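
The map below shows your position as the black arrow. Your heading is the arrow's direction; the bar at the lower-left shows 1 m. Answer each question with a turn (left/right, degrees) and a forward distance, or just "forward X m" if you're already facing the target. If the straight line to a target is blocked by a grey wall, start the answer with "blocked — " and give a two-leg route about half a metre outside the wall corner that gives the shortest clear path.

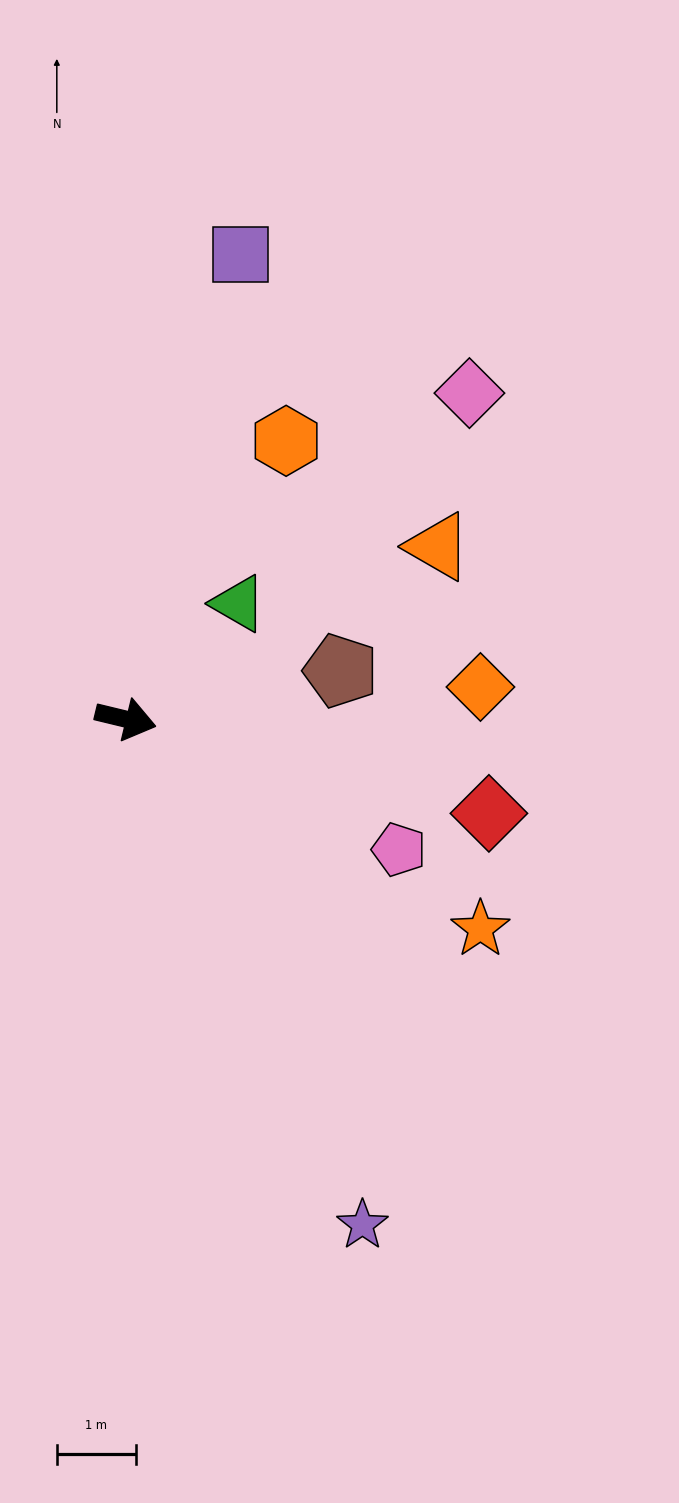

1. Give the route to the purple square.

turn left 90°, forward 6.0 m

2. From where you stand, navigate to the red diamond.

forward 4.7 m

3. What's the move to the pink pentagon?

turn right 12°, forward 3.8 m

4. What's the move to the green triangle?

turn left 59°, forward 2.0 m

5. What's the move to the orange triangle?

turn left 43°, forward 4.5 m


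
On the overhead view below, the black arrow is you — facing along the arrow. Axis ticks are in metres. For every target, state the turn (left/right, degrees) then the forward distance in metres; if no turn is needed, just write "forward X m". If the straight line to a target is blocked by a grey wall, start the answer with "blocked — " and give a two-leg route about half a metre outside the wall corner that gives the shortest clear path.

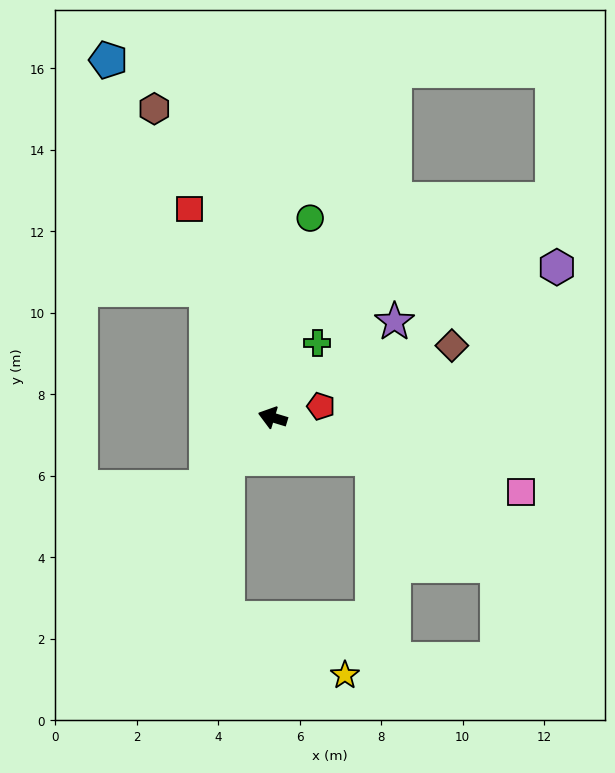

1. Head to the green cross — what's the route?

turn right 104°, forward 2.1 m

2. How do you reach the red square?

turn right 51°, forward 5.5 m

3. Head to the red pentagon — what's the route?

turn right 150°, forward 1.2 m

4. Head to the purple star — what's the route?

turn right 125°, forward 3.8 m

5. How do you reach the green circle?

turn right 84°, forward 5.0 m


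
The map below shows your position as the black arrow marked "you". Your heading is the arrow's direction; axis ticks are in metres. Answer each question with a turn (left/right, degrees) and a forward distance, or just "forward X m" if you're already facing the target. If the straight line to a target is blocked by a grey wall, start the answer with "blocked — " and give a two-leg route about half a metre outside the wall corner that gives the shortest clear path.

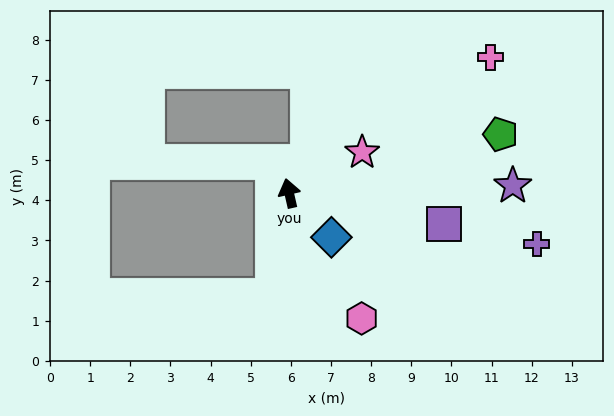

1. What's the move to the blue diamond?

turn right 149°, forward 1.5 m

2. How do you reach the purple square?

turn right 114°, forward 3.9 m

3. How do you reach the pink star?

turn right 74°, forward 2.1 m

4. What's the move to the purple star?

turn right 101°, forward 5.6 m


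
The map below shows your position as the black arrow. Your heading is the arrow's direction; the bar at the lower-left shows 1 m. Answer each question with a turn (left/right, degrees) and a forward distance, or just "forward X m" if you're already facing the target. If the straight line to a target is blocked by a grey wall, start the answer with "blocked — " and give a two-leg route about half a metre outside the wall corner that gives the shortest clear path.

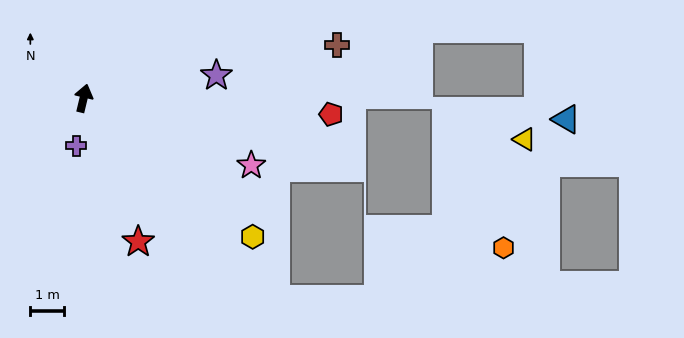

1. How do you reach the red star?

turn right 146°, forward 4.6 m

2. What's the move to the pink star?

turn right 98°, forward 5.4 m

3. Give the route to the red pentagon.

turn right 80°, forward 7.4 m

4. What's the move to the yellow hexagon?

turn right 116°, forward 6.5 m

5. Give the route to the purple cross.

turn right 175°, forward 1.4 m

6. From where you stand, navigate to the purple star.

turn right 67°, forward 4.0 m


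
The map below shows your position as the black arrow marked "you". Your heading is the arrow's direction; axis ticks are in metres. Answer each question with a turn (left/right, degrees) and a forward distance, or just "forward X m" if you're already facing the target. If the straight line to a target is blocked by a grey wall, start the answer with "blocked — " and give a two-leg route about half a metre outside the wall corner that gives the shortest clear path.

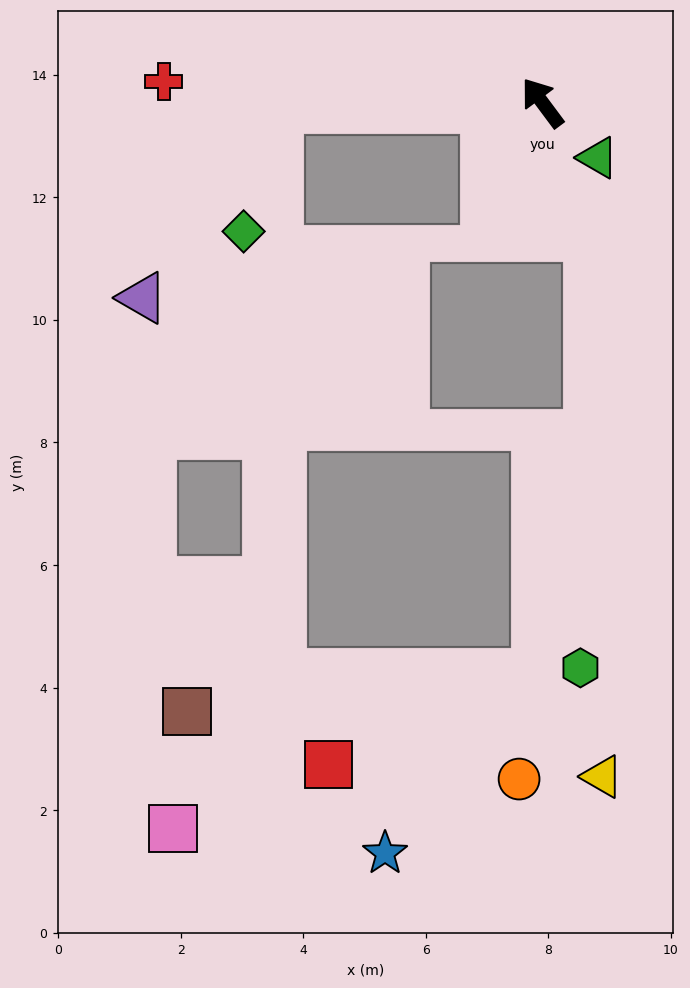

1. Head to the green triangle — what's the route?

turn right 171°, forward 1.3 m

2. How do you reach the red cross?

turn left 50°, forward 6.2 m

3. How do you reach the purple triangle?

blocked — turn left 54°, forward 4.3 m, then turn left 54°, forward 3.8 m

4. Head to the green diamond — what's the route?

blocked — turn left 54°, forward 4.3 m, then turn left 74°, forward 2.1 m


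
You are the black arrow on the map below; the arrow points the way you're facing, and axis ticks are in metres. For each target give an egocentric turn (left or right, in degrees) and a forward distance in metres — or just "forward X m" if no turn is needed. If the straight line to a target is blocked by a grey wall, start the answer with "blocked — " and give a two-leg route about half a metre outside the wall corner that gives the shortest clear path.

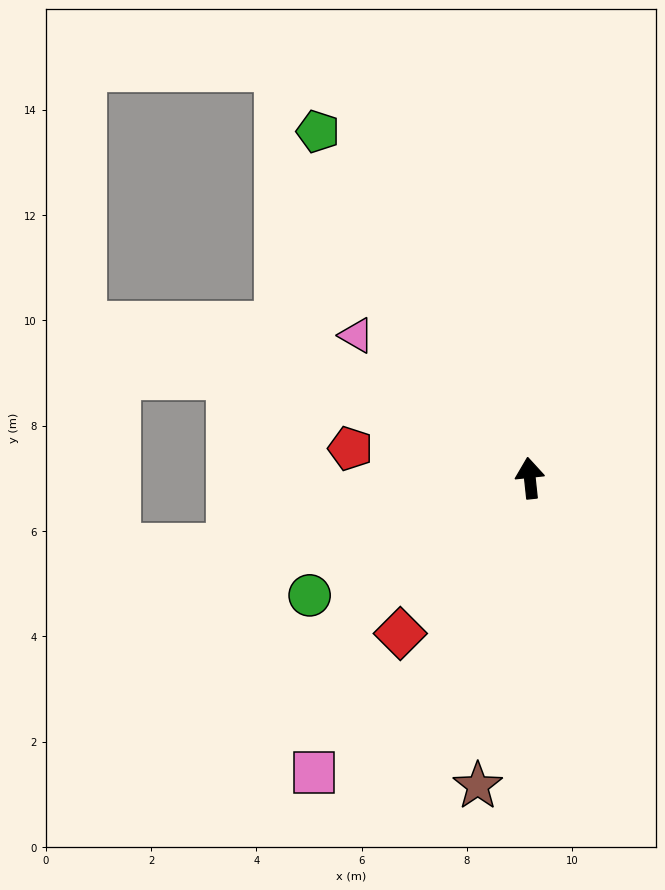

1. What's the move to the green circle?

turn left 112°, forward 4.7 m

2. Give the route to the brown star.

turn left 164°, forward 5.9 m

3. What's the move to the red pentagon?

turn left 75°, forward 3.5 m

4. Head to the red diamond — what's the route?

turn left 134°, forward 3.8 m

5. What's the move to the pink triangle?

turn left 44°, forward 4.3 m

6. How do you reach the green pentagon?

turn left 25°, forward 7.7 m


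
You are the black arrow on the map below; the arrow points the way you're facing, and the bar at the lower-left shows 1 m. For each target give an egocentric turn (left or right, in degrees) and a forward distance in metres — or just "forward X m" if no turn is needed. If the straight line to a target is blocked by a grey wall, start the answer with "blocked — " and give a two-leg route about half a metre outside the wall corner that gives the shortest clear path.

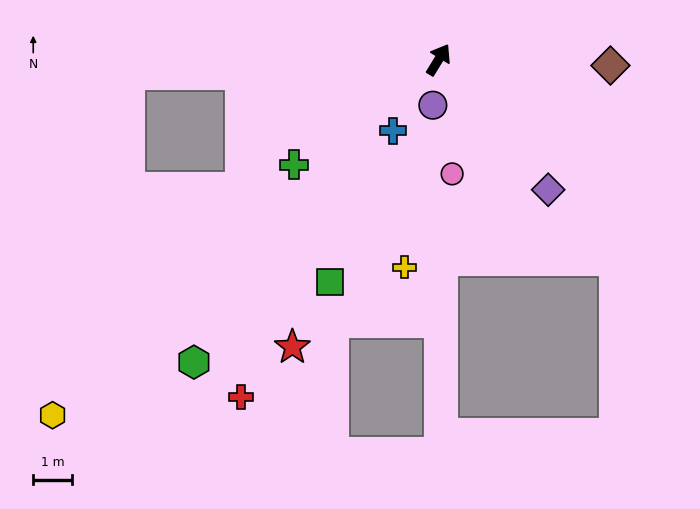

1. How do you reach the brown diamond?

turn right 61°, forward 4.4 m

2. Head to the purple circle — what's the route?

turn right 156°, forward 1.2 m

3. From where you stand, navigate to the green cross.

turn left 157°, forward 4.6 m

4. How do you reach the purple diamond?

turn right 108°, forward 4.3 m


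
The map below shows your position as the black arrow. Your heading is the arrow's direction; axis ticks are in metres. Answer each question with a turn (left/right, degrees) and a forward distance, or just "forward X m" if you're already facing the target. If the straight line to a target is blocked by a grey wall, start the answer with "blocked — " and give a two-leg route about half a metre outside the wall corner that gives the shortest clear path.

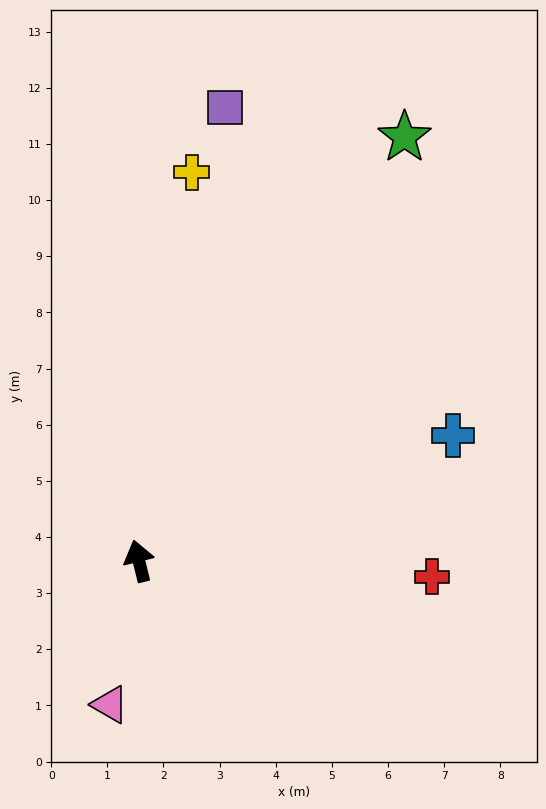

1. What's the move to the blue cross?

turn right 82°, forward 6.0 m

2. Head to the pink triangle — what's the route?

turn left 155°, forward 2.6 m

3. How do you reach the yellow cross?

turn right 22°, forward 7.0 m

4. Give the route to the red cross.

turn right 107°, forward 5.2 m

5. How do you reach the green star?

turn right 46°, forward 8.9 m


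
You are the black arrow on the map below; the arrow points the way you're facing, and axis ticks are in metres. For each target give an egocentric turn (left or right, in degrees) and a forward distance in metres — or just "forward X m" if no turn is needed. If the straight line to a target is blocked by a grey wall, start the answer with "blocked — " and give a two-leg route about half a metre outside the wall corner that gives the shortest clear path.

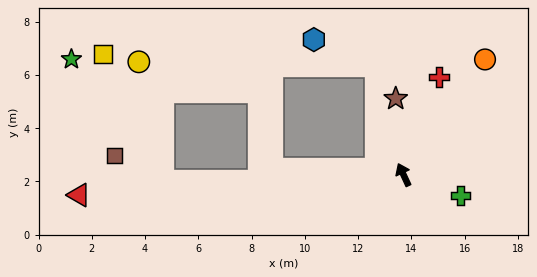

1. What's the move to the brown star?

turn right 19°, forward 2.9 m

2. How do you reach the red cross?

turn right 45°, forward 3.9 m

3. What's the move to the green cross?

turn right 135°, forward 2.3 m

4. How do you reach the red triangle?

turn left 69°, forward 12.2 m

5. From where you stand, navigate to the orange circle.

turn right 60°, forward 5.3 m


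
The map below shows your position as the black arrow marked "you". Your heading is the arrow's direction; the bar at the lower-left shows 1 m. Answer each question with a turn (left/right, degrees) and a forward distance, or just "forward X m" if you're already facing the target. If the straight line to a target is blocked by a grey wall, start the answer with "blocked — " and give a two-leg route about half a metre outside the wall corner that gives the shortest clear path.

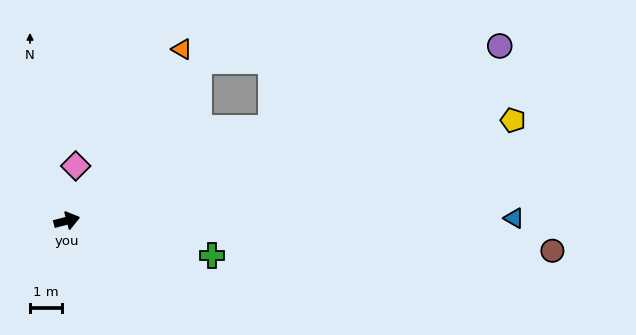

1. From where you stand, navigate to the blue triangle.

turn right 14°, forward 13.8 m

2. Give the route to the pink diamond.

turn left 66°, forward 1.7 m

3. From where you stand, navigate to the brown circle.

turn right 18°, forward 15.0 m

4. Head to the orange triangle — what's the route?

turn left 41°, forward 6.4 m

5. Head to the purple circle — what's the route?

turn left 7°, forward 14.4 m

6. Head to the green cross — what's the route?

turn right 28°, forward 4.6 m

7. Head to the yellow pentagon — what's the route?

turn right 2°, forward 14.1 m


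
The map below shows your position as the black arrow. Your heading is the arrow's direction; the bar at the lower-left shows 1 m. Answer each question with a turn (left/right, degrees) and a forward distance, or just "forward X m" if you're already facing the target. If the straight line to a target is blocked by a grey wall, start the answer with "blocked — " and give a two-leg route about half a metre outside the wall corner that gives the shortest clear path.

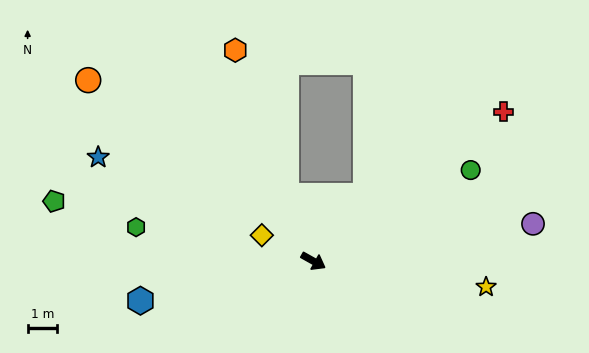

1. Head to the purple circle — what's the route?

turn left 39°, forward 7.5 m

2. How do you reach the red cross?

turn left 67°, forward 8.1 m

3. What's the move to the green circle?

turn left 59°, forward 6.1 m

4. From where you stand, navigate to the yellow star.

turn left 21°, forward 5.9 m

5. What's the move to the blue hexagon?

turn right 138°, forward 5.9 m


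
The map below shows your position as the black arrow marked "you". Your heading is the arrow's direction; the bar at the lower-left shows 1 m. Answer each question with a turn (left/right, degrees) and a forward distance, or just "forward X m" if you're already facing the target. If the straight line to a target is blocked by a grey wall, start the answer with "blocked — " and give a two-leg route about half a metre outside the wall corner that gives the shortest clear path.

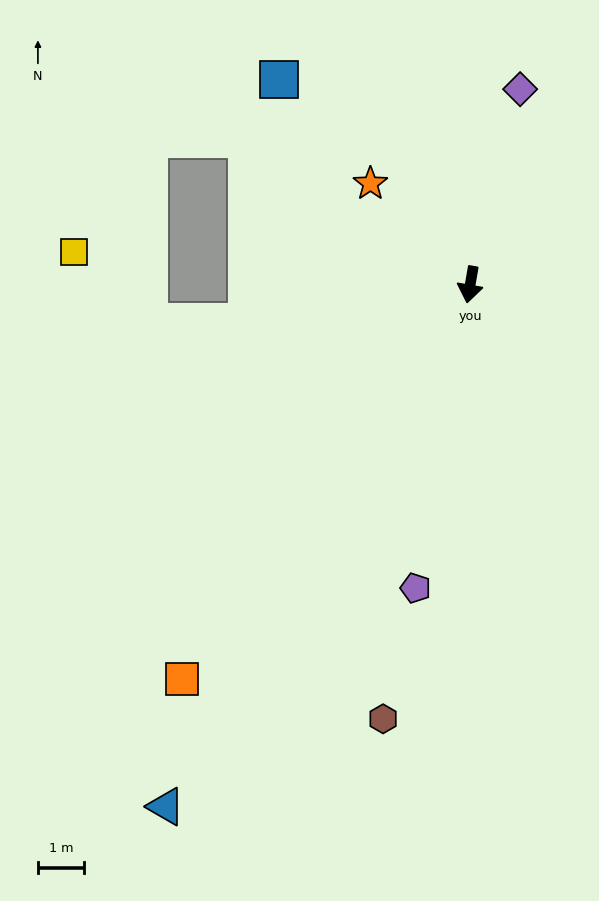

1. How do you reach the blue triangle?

turn right 20°, forward 13.1 m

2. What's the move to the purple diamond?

turn left 175°, forward 4.4 m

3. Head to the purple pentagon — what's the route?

forward 6.7 m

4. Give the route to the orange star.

turn right 126°, forward 3.1 m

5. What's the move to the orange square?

turn right 26°, forward 10.6 m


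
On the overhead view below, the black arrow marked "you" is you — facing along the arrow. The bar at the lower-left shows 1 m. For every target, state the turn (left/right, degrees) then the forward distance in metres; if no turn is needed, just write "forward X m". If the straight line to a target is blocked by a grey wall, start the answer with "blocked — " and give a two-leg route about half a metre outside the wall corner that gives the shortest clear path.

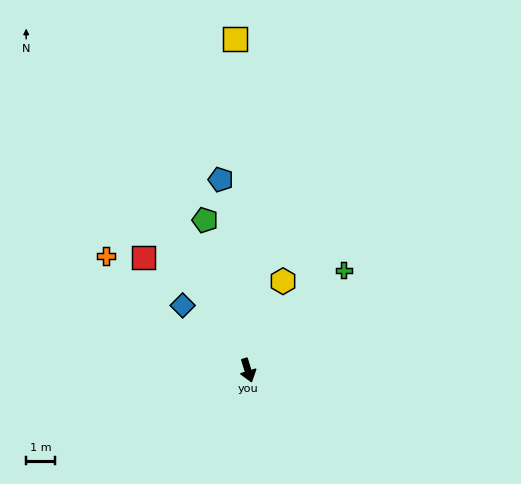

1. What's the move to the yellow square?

turn left 165°, forward 11.5 m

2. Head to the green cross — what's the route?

turn left 119°, forward 4.8 m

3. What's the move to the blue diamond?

turn right 152°, forward 3.2 m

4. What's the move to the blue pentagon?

turn left 171°, forward 6.7 m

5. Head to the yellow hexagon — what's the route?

turn left 141°, forward 3.3 m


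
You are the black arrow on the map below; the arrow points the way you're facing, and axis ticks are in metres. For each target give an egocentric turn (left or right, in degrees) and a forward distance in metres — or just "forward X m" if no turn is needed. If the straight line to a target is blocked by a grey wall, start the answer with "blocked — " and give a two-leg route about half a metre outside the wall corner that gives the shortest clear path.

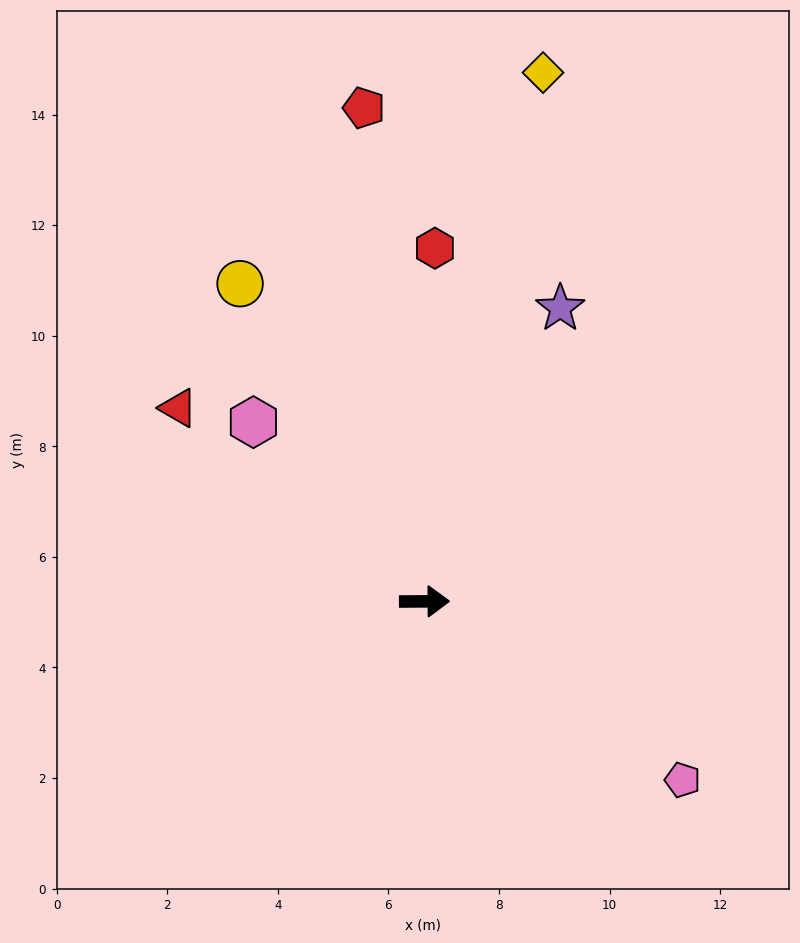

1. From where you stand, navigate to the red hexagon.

turn left 88°, forward 6.4 m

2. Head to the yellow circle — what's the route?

turn left 120°, forward 6.6 m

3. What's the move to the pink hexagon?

turn left 133°, forward 4.5 m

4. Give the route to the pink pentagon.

turn right 35°, forward 5.7 m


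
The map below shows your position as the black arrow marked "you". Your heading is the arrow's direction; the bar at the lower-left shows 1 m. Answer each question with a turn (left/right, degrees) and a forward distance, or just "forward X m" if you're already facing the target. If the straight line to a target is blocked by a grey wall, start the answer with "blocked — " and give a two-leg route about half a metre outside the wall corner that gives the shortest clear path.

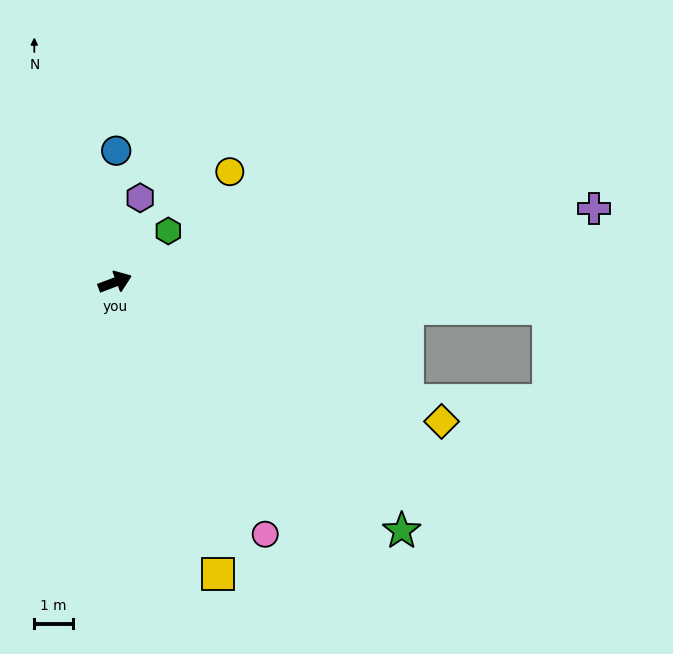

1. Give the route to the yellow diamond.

turn right 44°, forward 9.2 m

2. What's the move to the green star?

turn right 62°, forward 9.8 m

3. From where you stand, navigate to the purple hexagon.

turn left 53°, forward 2.3 m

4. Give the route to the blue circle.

turn left 69°, forward 3.4 m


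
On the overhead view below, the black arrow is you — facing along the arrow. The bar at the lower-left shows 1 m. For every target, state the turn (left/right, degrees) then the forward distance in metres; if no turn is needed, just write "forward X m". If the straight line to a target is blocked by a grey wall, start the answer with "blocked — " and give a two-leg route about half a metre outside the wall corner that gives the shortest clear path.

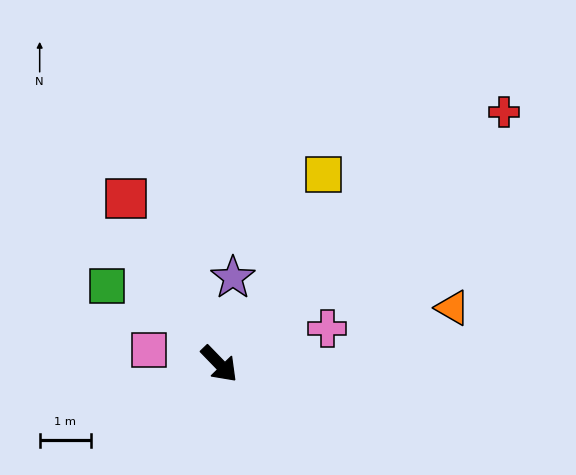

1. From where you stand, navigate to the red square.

turn left 165°, forward 3.7 m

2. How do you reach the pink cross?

turn left 64°, forward 2.2 m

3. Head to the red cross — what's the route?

turn left 87°, forward 7.5 m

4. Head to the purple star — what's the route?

turn left 127°, forward 1.7 m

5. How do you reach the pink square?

turn right 145°, forward 1.4 m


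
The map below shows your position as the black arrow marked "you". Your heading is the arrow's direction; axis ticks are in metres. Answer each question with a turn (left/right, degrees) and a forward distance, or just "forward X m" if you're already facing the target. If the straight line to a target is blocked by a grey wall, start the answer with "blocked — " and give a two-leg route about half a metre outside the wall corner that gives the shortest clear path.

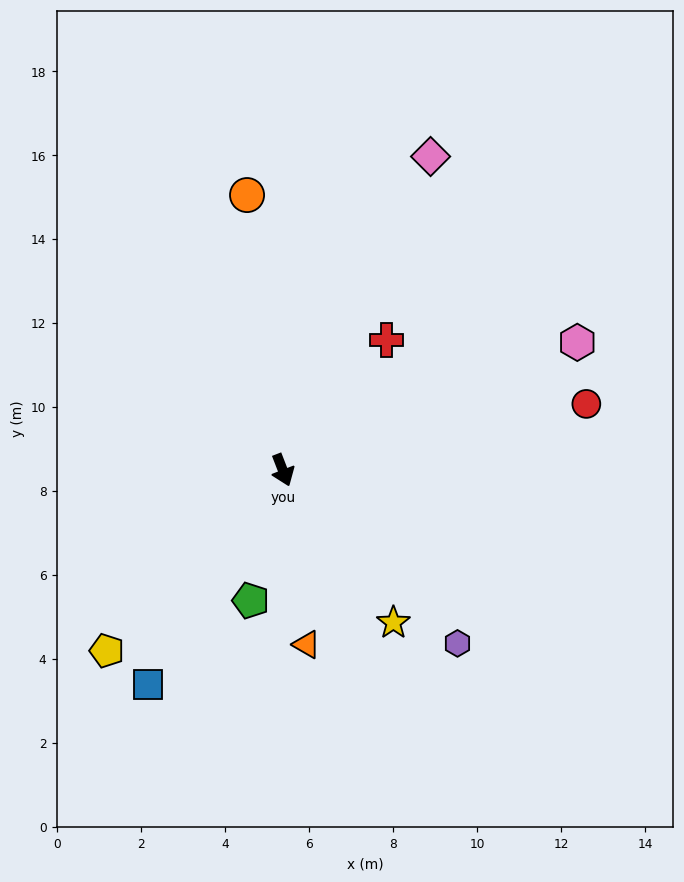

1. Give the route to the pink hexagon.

turn left 92°, forward 7.6 m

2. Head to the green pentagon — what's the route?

turn right 35°, forward 3.2 m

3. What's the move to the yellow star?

turn left 15°, forward 4.5 m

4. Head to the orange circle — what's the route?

turn left 166°, forward 6.6 m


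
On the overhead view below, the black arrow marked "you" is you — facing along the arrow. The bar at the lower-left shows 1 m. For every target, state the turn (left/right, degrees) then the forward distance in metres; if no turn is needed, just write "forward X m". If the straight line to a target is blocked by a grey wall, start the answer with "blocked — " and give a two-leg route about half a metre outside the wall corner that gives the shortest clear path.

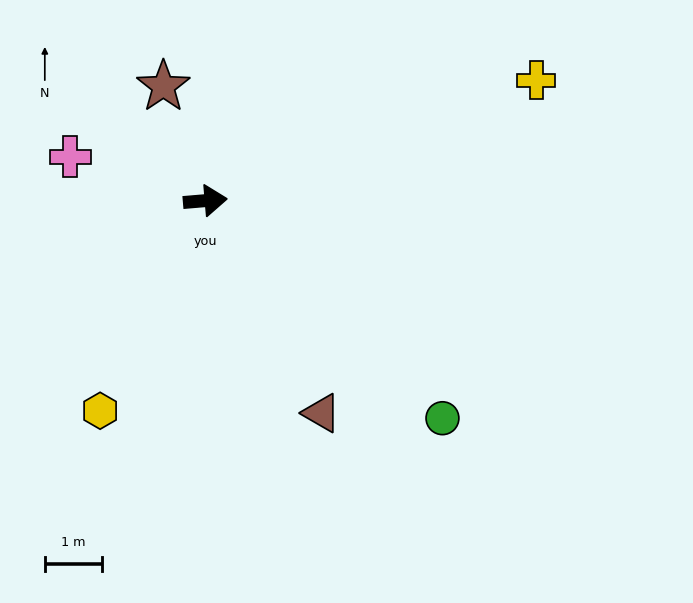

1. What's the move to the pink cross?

turn left 157°, forward 2.5 m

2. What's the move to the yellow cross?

turn left 15°, forward 6.1 m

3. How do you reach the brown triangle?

turn right 66°, forward 4.2 m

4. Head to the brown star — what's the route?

turn left 105°, forward 2.1 m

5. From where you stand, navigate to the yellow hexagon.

turn right 121°, forward 4.1 m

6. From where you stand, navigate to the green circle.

turn right 47°, forward 5.6 m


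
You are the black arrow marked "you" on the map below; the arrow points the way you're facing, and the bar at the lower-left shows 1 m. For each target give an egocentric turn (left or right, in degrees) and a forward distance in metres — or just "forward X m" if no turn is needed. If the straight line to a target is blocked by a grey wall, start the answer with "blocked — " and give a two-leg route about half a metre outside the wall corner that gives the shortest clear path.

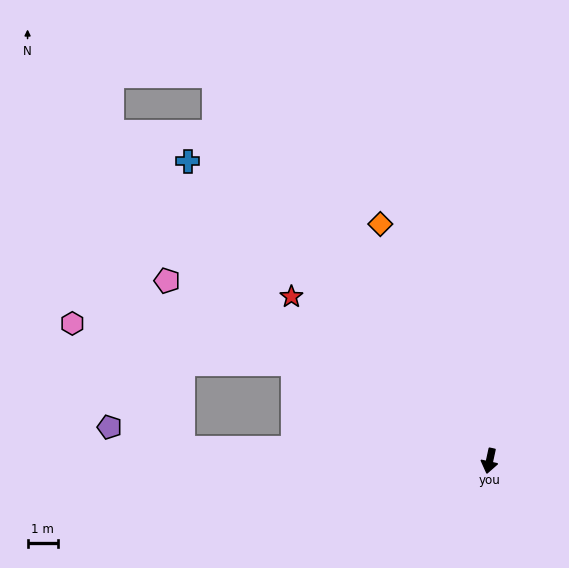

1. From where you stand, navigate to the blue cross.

turn right 123°, forward 14.1 m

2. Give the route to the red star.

turn right 117°, forward 8.5 m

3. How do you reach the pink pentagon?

turn right 107°, forward 12.3 m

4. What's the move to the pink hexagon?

blocked — turn right 104°, forward 7.3 m, then turn left 16°, forward 7.5 m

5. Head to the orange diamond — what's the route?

turn right 143°, forward 8.7 m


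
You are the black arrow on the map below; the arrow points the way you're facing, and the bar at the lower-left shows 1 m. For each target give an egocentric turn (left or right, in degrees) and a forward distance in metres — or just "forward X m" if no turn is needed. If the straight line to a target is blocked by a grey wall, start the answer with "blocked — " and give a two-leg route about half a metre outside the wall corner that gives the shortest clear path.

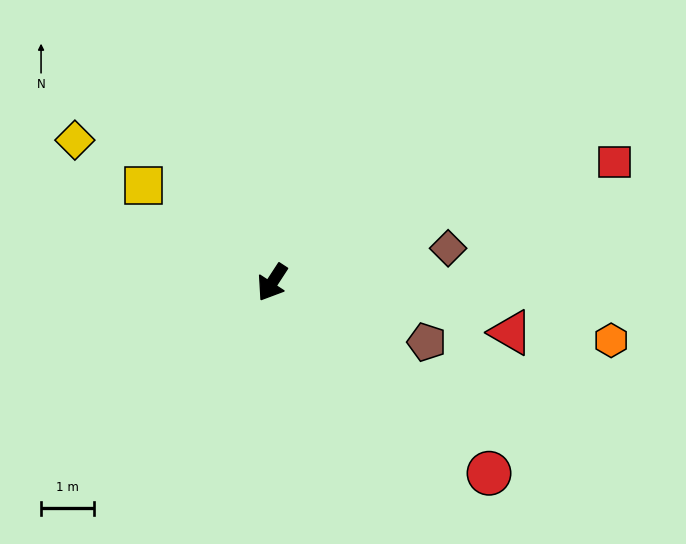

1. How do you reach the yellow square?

turn right 94°, forward 3.1 m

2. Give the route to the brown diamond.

turn left 134°, forward 3.4 m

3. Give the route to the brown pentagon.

turn left 102°, forward 3.2 m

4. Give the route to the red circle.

turn left 82°, forward 5.5 m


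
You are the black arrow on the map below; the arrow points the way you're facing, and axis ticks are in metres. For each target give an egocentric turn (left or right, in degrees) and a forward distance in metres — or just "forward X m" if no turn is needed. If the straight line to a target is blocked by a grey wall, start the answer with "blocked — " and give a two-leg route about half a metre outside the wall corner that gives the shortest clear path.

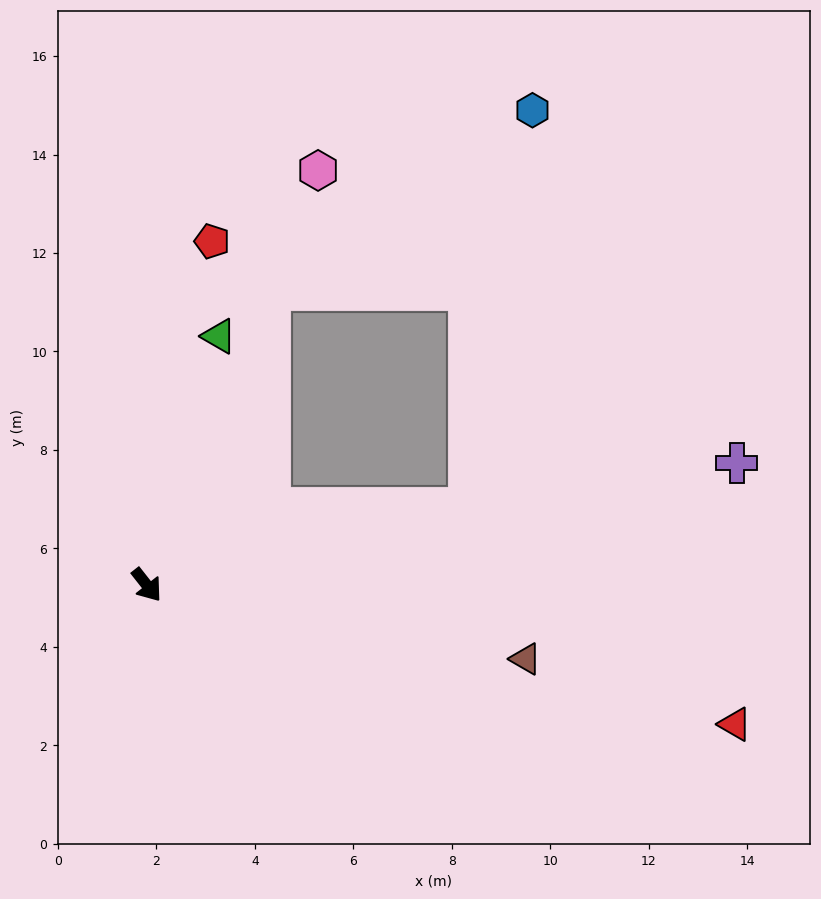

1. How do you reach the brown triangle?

turn left 41°, forward 7.8 m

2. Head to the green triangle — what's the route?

turn left 126°, forward 5.3 m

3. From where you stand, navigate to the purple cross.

turn left 63°, forward 12.2 m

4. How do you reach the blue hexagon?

blocked — turn left 119°, forward 6.5 m, then turn right 33°, forward 6.5 m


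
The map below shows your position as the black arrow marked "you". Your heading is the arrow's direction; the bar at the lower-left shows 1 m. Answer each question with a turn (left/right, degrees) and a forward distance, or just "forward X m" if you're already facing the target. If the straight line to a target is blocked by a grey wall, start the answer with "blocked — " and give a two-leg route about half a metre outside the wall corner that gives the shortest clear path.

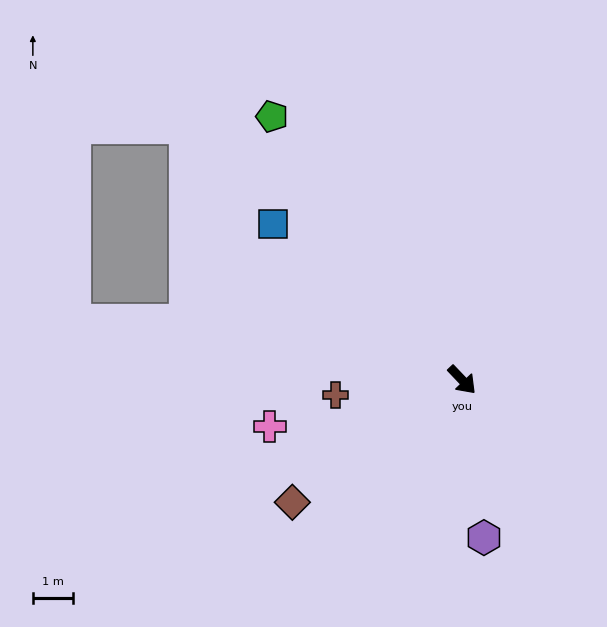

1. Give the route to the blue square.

turn right 173°, forward 6.2 m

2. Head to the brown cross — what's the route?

turn right 127°, forward 3.2 m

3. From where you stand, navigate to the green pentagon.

turn left 172°, forward 8.2 m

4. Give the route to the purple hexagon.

turn right 36°, forward 4.0 m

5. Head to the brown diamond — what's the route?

turn right 98°, forward 5.3 m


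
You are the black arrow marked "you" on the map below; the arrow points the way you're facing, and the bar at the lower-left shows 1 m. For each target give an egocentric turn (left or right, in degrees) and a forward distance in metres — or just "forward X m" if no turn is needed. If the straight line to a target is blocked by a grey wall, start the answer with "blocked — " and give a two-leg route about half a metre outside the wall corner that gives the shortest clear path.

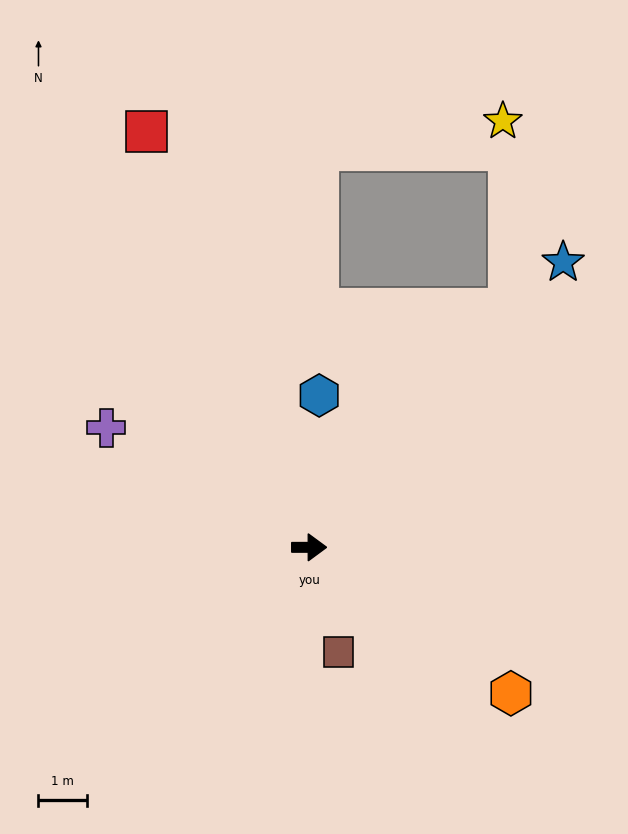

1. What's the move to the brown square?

turn right 74°, forward 2.2 m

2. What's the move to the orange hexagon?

turn right 36°, forward 5.2 m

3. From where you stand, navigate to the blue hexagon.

turn left 86°, forward 3.1 m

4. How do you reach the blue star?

turn left 48°, forward 7.9 m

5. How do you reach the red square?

turn left 111°, forward 9.2 m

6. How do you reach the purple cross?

turn left 149°, forward 4.9 m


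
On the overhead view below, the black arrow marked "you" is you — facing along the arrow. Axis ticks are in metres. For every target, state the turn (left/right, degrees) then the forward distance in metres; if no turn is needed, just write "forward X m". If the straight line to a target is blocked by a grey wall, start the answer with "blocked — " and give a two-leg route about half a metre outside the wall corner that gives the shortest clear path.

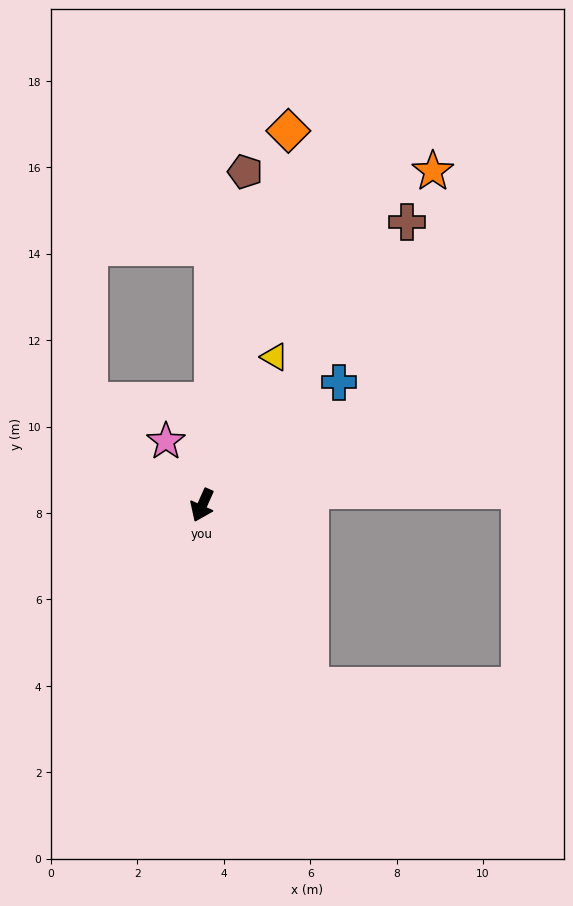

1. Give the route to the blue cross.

turn left 156°, forward 4.3 m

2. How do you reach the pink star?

turn right 126°, forward 1.7 m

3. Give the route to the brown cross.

turn left 168°, forward 8.1 m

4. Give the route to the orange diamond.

turn right 169°, forward 8.9 m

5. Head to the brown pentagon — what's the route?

turn right 163°, forward 7.8 m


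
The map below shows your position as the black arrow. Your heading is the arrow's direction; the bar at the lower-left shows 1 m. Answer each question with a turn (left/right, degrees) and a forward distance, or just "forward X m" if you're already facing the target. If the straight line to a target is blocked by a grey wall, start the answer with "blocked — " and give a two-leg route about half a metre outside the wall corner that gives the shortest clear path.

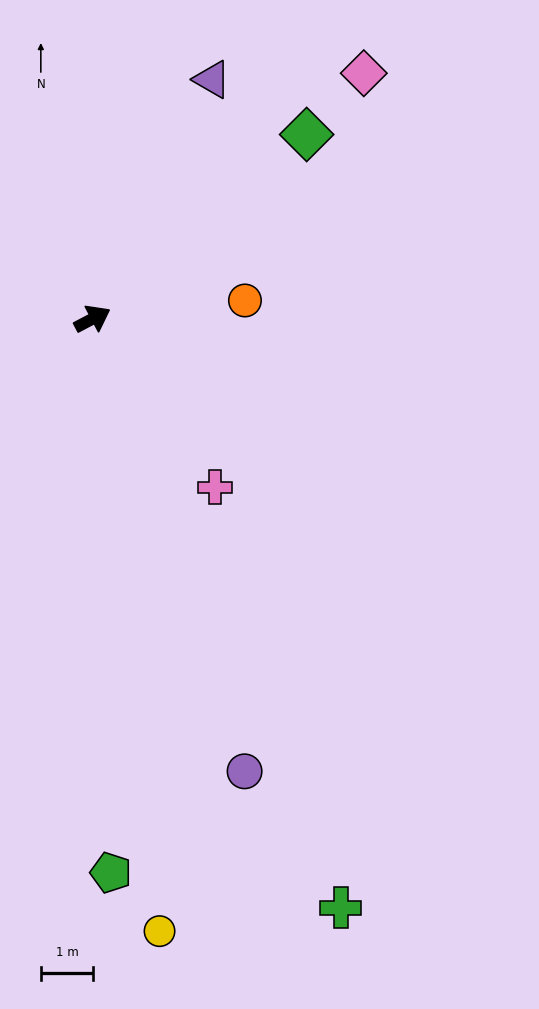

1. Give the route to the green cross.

turn right 95°, forward 12.2 m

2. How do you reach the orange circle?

turn right 21°, forward 2.9 m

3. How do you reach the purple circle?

turn right 99°, forward 9.1 m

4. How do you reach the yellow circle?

turn right 112°, forward 11.8 m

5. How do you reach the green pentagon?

turn right 116°, forward 10.6 m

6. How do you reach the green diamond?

turn left 13°, forward 5.4 m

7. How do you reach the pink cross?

turn right 82°, forward 4.0 m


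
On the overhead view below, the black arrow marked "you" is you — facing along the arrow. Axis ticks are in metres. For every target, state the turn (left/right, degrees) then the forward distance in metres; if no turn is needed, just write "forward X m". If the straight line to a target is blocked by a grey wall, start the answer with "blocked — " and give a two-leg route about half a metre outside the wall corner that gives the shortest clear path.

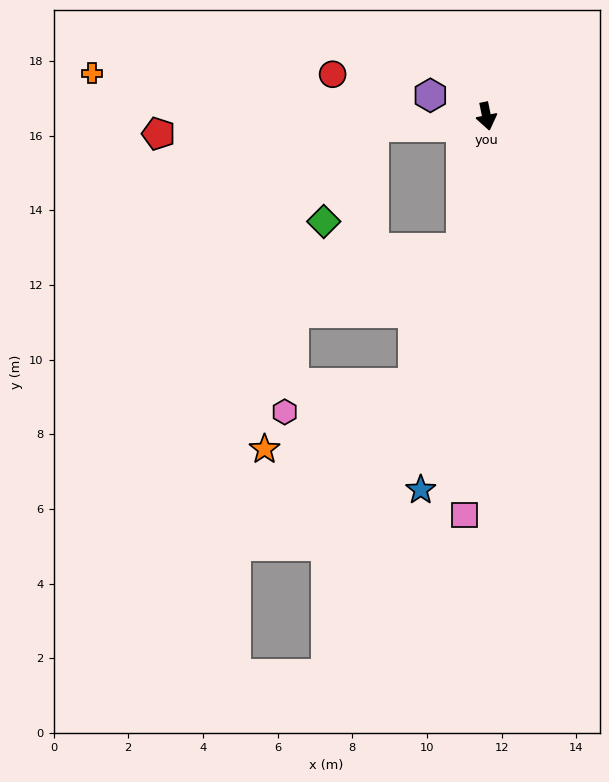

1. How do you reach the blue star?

turn right 22°, forward 10.2 m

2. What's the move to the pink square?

turn right 15°, forward 10.7 m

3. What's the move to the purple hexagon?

turn right 122°, forward 1.6 m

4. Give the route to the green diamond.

blocked — turn right 97°, forward 3.1 m, then turn left 58°, forward 2.9 m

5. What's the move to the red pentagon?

turn right 99°, forward 8.8 m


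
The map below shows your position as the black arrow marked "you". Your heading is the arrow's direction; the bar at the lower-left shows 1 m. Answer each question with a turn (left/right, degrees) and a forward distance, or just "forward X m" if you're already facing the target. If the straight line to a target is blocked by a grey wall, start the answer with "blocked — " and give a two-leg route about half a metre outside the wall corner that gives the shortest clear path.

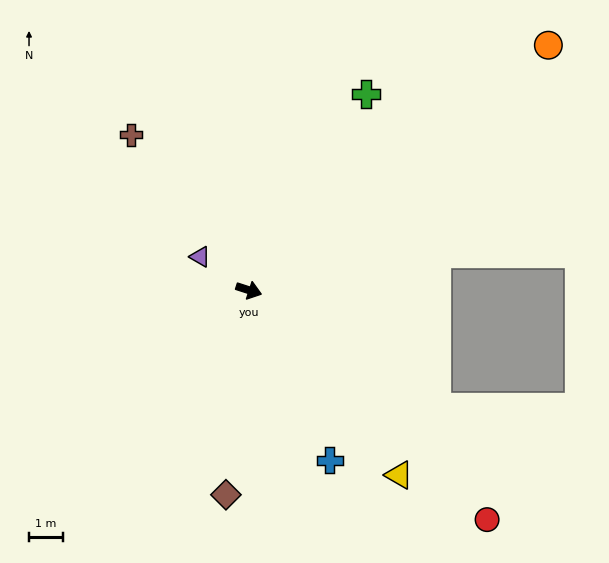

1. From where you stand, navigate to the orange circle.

turn left 57°, forward 11.5 m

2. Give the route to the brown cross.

turn left 145°, forward 5.8 m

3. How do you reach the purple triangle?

turn left 163°, forward 1.8 m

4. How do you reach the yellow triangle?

turn right 33°, forward 7.1 m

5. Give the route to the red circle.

turn right 26°, forward 9.9 m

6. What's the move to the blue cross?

turn right 47°, forward 5.6 m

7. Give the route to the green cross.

turn left 77°, forward 6.8 m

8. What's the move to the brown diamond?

turn right 79°, forward 6.1 m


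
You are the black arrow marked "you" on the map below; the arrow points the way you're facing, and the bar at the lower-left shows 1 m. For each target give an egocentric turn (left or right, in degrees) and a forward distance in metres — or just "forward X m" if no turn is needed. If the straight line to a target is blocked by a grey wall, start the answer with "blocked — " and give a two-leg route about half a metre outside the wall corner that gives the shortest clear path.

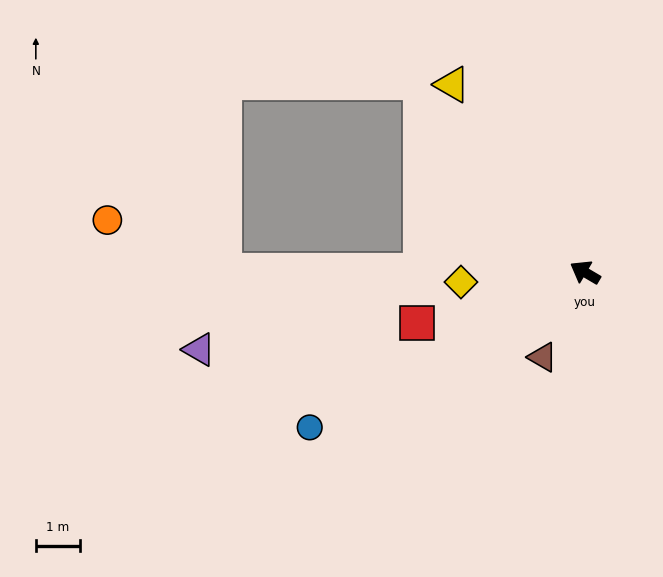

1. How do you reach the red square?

turn left 47°, forward 4.0 m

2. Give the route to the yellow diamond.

turn left 35°, forward 2.8 m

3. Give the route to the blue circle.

turn left 60°, forward 7.2 m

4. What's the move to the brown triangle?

turn left 94°, forward 2.2 m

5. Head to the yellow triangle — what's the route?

turn right 24°, forward 5.3 m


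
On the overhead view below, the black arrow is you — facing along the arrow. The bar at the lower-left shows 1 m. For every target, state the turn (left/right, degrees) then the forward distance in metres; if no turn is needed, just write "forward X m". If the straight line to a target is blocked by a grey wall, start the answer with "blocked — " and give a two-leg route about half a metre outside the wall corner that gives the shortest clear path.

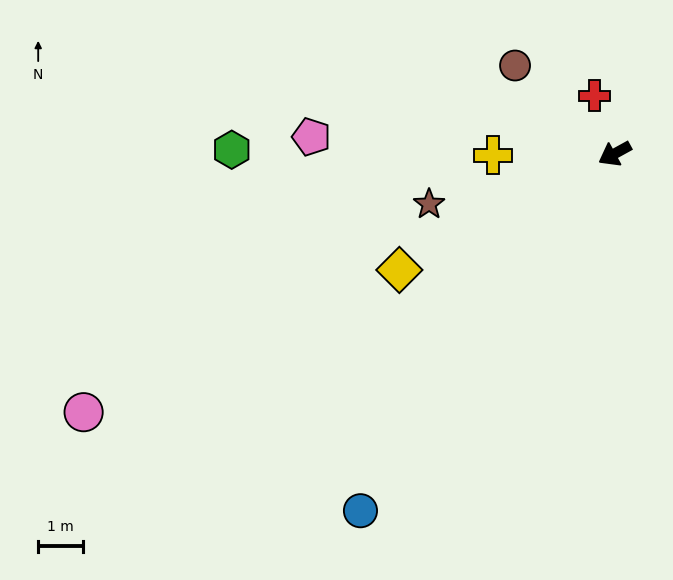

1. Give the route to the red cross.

turn right 99°, forward 1.4 m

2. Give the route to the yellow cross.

turn right 28°, forward 2.7 m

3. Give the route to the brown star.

turn right 14°, forward 4.3 m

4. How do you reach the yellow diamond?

forward 5.4 m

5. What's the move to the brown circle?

turn right 70°, forward 2.9 m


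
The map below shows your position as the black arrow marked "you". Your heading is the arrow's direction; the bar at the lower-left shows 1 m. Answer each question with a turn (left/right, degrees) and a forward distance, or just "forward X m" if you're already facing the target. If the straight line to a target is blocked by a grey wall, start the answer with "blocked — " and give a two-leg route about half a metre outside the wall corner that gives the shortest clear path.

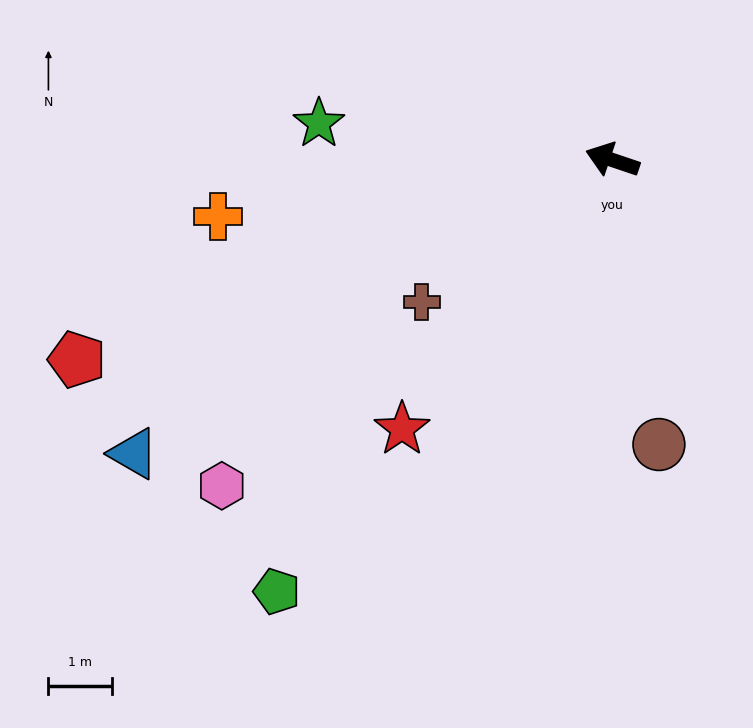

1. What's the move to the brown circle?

turn left 118°, forward 4.5 m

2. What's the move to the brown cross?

turn left 55°, forward 3.7 m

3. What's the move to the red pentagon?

turn left 39°, forward 8.9 m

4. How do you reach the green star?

turn left 12°, forward 4.6 m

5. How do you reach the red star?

turn left 71°, forward 5.3 m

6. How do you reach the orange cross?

turn left 27°, forward 6.2 m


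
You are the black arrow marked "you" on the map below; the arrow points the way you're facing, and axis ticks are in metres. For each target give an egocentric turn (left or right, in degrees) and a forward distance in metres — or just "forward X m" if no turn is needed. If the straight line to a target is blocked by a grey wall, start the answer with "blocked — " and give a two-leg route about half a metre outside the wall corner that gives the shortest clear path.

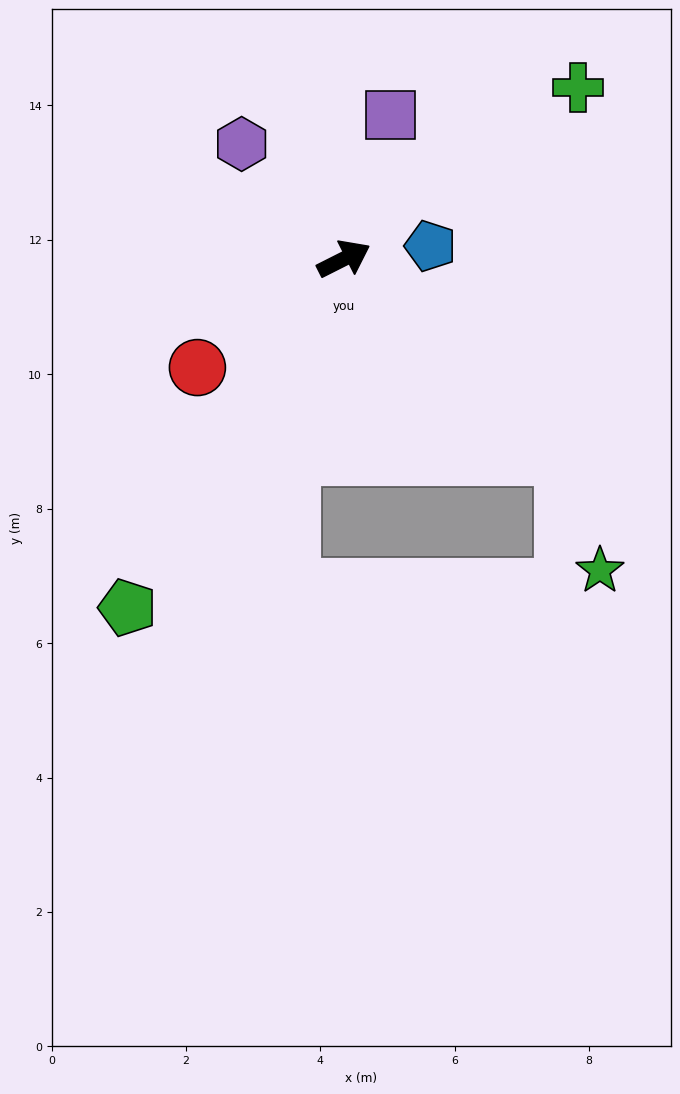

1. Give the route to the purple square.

turn left 45°, forward 2.2 m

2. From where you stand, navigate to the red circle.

turn right 170°, forward 2.7 m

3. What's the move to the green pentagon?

turn right 149°, forward 6.1 m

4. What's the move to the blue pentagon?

turn right 18°, forward 1.3 m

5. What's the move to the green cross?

turn left 9°, forward 4.3 m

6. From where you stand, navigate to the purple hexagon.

turn left 105°, forward 2.3 m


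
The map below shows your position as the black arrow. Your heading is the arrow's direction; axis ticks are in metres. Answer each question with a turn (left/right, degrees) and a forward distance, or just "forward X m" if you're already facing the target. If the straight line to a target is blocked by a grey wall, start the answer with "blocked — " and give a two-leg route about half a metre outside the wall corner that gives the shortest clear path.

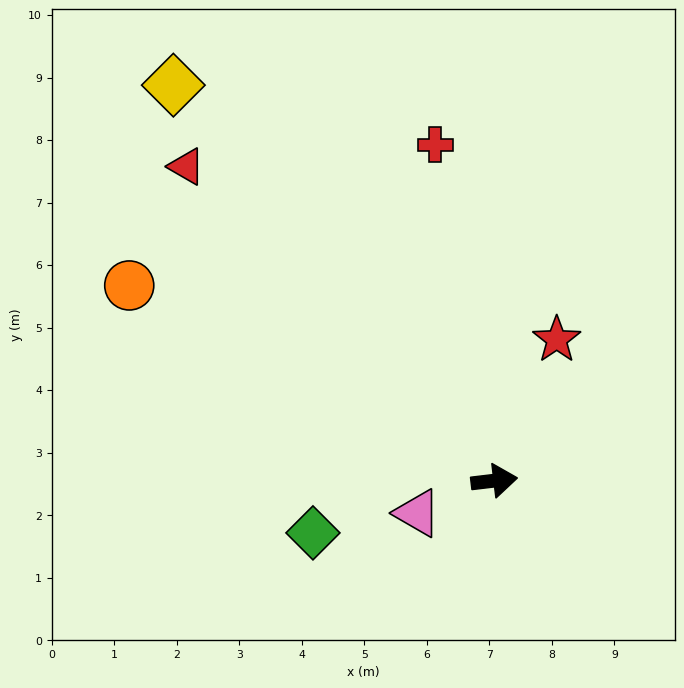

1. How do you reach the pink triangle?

turn right 164°, forward 1.3 m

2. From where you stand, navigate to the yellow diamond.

turn left 122°, forward 8.1 m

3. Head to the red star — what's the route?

turn left 59°, forward 2.5 m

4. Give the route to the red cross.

turn left 93°, forward 5.5 m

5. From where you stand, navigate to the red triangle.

turn left 128°, forward 7.0 m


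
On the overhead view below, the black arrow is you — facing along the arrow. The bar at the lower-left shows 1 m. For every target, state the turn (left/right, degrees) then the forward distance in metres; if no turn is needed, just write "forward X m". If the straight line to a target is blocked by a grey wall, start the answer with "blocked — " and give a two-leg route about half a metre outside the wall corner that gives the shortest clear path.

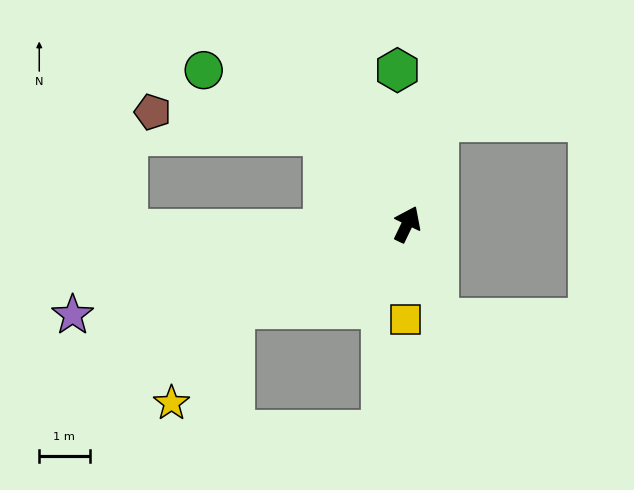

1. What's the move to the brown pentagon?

blocked — turn left 68°, forward 2.4 m, then turn left 40°, forward 3.4 m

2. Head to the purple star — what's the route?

turn left 131°, forward 6.9 m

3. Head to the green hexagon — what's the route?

turn left 29°, forward 3.1 m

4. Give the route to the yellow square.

turn right 155°, forward 1.9 m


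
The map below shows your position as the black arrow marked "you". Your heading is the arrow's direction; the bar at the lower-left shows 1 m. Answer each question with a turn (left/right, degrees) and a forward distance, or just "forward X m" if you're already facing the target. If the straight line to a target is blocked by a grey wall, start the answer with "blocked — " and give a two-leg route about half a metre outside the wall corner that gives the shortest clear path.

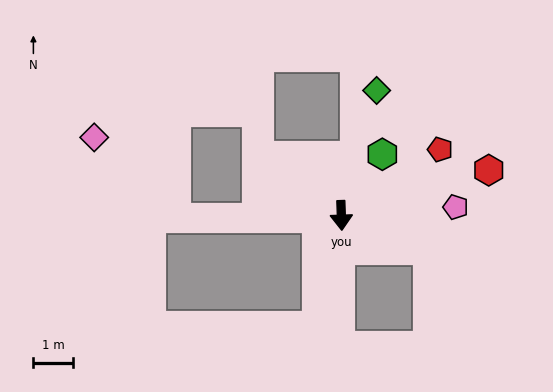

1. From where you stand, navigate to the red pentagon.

turn left 122°, forward 3.0 m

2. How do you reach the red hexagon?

turn left 105°, forward 3.9 m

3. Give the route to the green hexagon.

turn left 144°, forward 1.8 m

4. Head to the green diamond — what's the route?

turn left 162°, forward 3.2 m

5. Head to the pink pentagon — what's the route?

turn left 92°, forward 2.9 m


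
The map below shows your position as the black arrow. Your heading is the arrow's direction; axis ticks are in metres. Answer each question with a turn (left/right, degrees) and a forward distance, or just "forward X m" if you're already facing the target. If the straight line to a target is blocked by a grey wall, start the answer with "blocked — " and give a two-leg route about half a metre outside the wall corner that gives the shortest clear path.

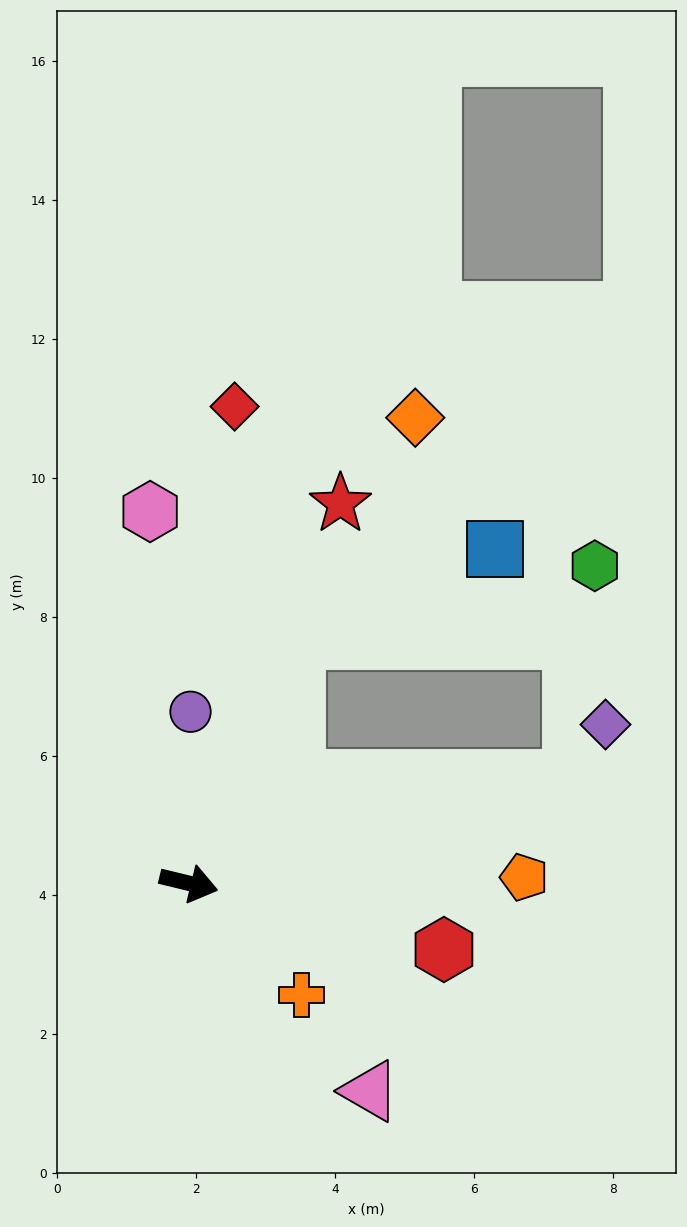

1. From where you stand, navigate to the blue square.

blocked — turn left 80°, forward 3.8 m, then turn right 42°, forward 3.2 m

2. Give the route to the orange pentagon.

turn left 15°, forward 4.8 m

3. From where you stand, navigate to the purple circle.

turn left 103°, forward 2.5 m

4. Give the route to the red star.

turn left 82°, forward 5.9 m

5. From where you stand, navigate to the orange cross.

turn right 31°, forward 2.3 m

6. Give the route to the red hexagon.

forward 3.8 m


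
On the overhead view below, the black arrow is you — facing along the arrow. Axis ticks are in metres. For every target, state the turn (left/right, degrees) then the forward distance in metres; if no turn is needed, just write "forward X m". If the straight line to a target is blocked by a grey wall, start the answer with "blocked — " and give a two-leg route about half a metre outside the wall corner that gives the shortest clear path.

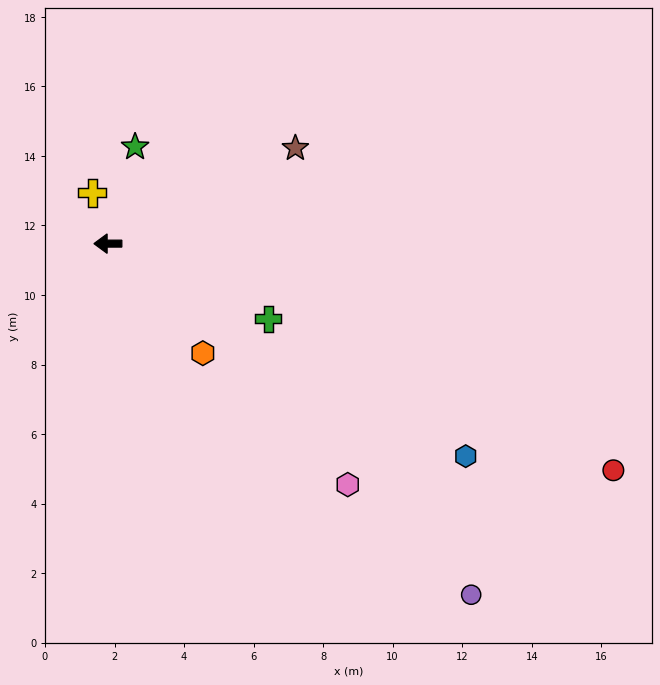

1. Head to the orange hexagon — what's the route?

turn left 131°, forward 4.2 m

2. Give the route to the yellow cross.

turn right 73°, forward 1.5 m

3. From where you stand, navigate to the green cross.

turn left 155°, forward 5.1 m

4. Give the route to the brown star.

turn right 153°, forward 6.1 m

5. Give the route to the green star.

turn right 106°, forward 2.9 m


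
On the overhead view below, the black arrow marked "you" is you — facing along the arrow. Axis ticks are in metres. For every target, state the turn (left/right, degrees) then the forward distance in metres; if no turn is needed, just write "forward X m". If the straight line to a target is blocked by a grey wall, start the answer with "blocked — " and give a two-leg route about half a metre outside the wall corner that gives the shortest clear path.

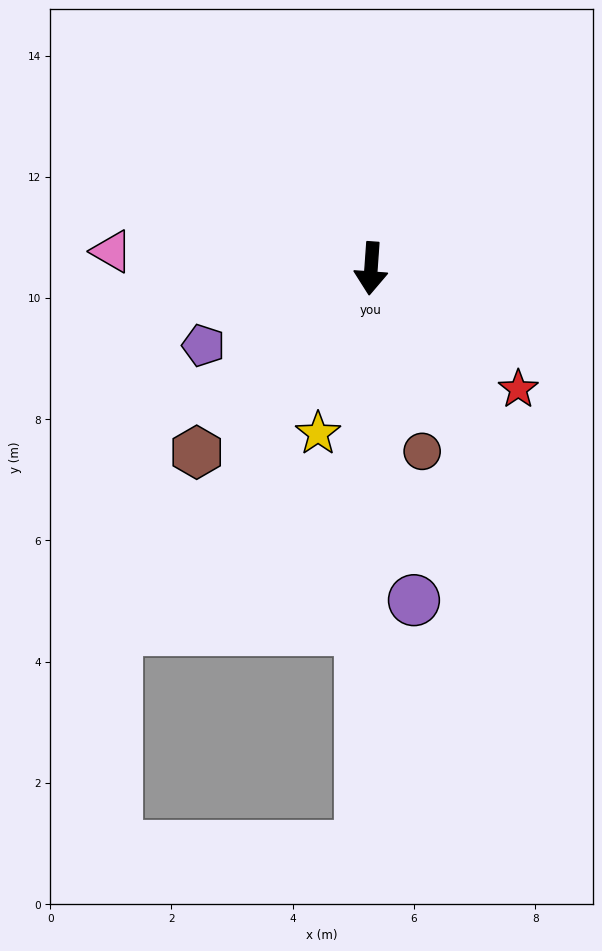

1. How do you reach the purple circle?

turn left 11°, forward 5.5 m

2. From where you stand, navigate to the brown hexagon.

turn right 39°, forward 4.2 m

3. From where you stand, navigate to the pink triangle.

turn right 90°, forward 4.3 m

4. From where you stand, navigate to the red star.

turn left 55°, forward 3.1 m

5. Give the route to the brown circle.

turn left 20°, forward 3.1 m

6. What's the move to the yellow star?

turn right 14°, forward 2.9 m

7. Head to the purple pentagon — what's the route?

turn right 61°, forward 3.0 m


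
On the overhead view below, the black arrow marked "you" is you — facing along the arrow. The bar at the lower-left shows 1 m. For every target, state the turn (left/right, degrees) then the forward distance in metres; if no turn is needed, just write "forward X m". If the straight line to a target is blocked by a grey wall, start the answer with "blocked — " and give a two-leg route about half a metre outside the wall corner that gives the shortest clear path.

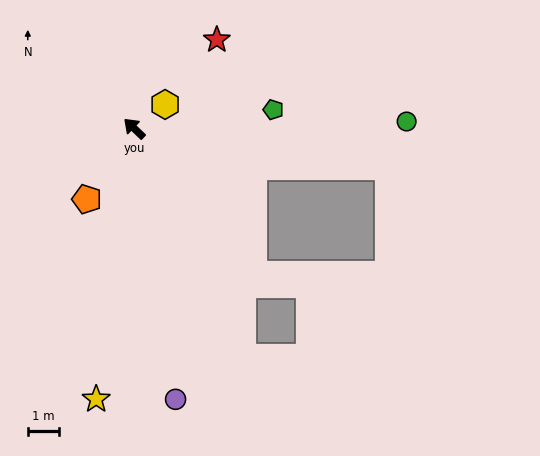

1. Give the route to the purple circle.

turn left 143°, forward 8.9 m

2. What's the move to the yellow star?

turn left 126°, forward 8.9 m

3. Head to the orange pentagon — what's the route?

turn left 100°, forward 2.8 m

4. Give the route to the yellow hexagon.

turn right 98°, forward 1.3 m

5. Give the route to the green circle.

turn right 135°, forward 8.8 m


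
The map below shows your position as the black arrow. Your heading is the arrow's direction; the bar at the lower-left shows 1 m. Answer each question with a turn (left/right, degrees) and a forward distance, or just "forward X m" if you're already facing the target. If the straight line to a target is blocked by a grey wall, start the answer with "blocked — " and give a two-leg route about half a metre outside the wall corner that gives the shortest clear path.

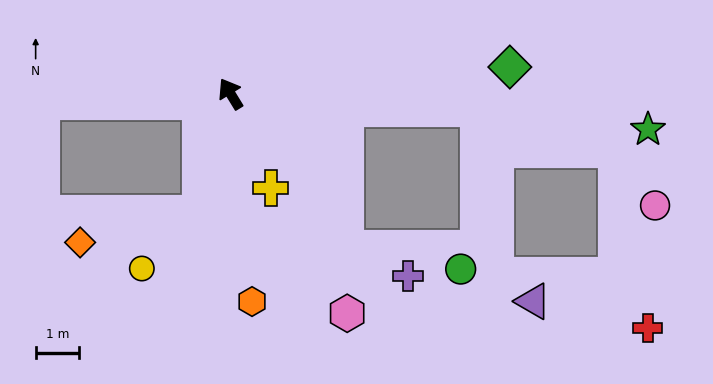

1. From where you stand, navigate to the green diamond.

turn right 116°, forward 6.5 m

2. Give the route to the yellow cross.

turn left 172°, forward 2.4 m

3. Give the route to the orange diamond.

blocked — turn left 134°, forward 2.8 m, then turn right 62°, forward 2.9 m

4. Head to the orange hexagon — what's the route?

turn left 154°, forward 4.8 m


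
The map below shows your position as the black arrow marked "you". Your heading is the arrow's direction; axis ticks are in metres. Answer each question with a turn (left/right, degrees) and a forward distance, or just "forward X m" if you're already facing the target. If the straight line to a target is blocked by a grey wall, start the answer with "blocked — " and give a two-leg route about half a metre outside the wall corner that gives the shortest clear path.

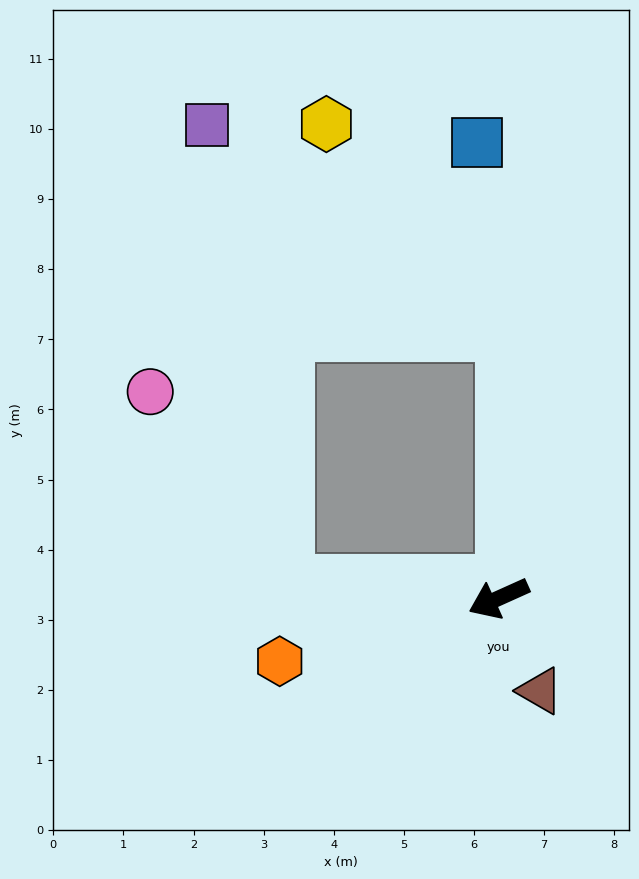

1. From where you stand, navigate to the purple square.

blocked — turn right 28°, forward 3.1 m, then turn right 77°, forward 6.6 m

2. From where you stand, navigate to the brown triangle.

turn left 90°, forward 1.4 m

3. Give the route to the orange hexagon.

turn right 8°, forward 3.2 m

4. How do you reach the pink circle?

blocked — turn right 28°, forward 3.1 m, then turn right 51°, forward 3.3 m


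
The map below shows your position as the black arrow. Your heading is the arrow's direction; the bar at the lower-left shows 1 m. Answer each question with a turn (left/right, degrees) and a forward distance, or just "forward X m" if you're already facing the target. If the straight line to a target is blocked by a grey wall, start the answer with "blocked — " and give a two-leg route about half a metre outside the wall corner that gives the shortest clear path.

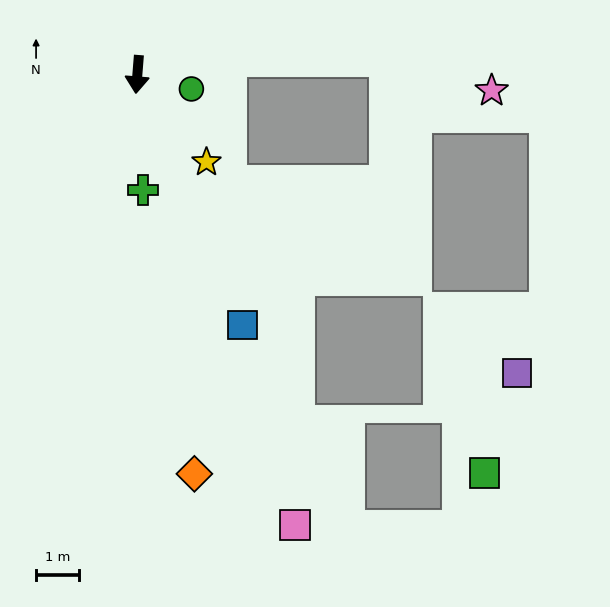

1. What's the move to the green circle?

turn left 80°, forward 1.3 m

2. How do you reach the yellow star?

turn left 43°, forward 2.6 m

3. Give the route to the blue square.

turn left 27°, forward 6.4 m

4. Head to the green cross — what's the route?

turn left 7°, forward 2.7 m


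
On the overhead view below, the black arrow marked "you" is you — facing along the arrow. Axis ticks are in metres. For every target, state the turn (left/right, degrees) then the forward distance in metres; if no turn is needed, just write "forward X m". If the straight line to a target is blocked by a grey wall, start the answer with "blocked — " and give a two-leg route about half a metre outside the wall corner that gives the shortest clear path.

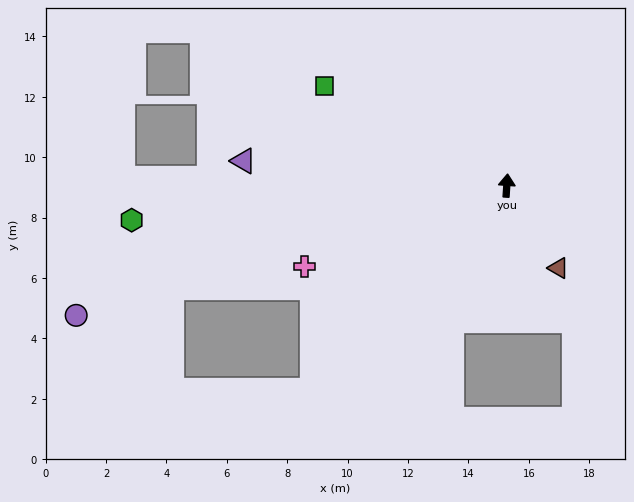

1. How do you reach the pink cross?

turn left 116°, forward 7.2 m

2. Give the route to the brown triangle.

turn right 144°, forward 3.2 m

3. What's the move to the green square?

turn left 65°, forward 6.9 m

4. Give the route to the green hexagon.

turn left 99°, forward 12.5 m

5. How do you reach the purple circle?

turn left 111°, forward 14.9 m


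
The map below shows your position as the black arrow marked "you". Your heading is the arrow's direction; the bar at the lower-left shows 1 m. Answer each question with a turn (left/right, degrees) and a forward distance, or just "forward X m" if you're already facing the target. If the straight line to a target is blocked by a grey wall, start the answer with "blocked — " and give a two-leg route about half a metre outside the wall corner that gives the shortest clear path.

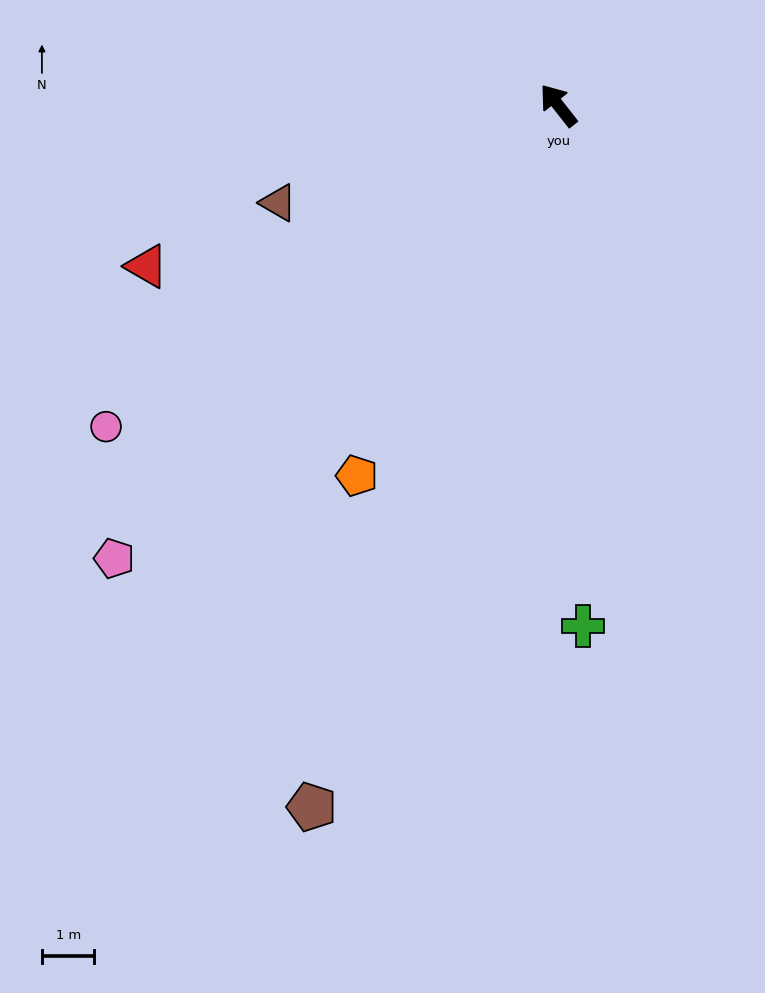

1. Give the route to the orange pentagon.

turn left 113°, forward 8.0 m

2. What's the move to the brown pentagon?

turn left 122°, forward 14.2 m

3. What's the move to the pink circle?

turn left 87°, forward 10.6 m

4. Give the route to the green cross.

turn left 145°, forward 9.9 m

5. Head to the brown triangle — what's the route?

turn left 71°, forward 5.6 m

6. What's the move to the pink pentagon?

turn left 97°, forward 12.1 m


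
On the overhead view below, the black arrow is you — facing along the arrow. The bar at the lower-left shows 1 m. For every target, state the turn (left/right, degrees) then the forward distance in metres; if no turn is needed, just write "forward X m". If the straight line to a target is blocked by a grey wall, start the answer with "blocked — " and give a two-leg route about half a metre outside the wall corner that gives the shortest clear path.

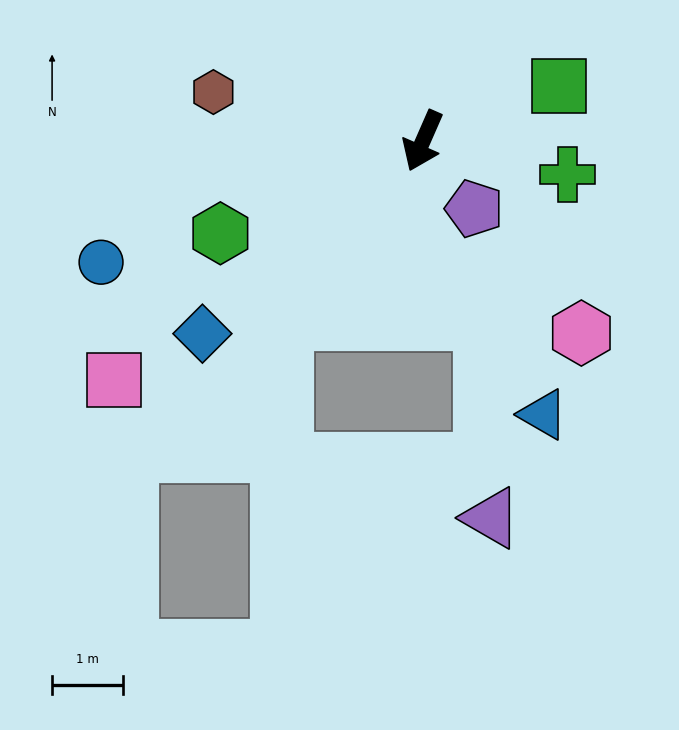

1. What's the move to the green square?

turn left 136°, forward 2.1 m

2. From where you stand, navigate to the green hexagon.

turn right 42°, forward 3.1 m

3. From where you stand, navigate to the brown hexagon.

turn right 79°, forward 3.0 m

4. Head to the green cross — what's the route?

turn left 101°, forward 2.1 m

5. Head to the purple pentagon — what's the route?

turn left 61°, forward 1.2 m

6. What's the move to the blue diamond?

turn right 25°, forward 4.1 m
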